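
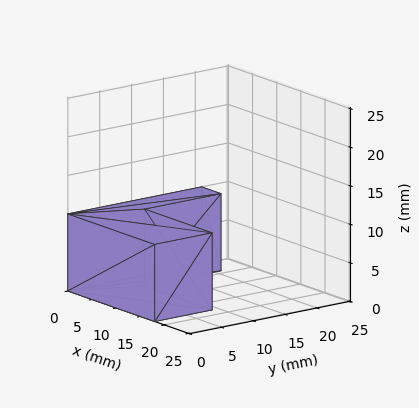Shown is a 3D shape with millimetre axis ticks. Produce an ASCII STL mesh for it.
Reading the render: the shape is an L-shaped prism: outer 18 × 21 mm, arm thicknesses ≈ 9 mm (horizontal) and 4 mm (vertical), extruded 10 mm in z (dimensions read to the nearest mm from the axis ticks). For the STL, each face is triangulated and given an outward normal.

solid part
  facet normal 0.0000 0.0000 -1.0000
    outer loop
      vertex 18.000 9.000 0.000
      vertex 18.000 0.000 0.000
      vertex 0.000 0.000 0.000
    endloop
  endfacet
  facet normal 0.0000 0.0000 -1.0000
    outer loop
      vertex 4.000 9.000 0.000
      vertex 18.000 9.000 0.000
      vertex 0.000 0.000 0.000
    endloop
  endfacet
  facet normal 0.0000 0.0000 -1.0000
    outer loop
      vertex 4.000 21.000 0.000
      vertex 4.000 9.000 0.000
      vertex 0.000 0.000 0.000
    endloop
  endfacet
  facet normal 0.0000 0.0000 -1.0000
    outer loop
      vertex 0.000 21.000 0.000
      vertex 4.000 21.000 0.000
      vertex 0.000 0.000 0.000
    endloop
  endfacet
  facet normal 0.0000 0.0000 1.0000
    outer loop
      vertex 0.000 0.000 10.000
      vertex 18.000 0.000 10.000
      vertex 18.000 9.000 10.000
    endloop
  endfacet
  facet normal 0.0000 0.0000 1.0000
    outer loop
      vertex 0.000 0.000 10.000
      vertex 18.000 9.000 10.000
      vertex 4.000 9.000 10.000
    endloop
  endfacet
  facet normal 0.0000 0.0000 1.0000
    outer loop
      vertex 0.000 0.000 10.000
      vertex 4.000 9.000 10.000
      vertex 4.000 21.000 10.000
    endloop
  endfacet
  facet normal 0.0000 0.0000 1.0000
    outer loop
      vertex 0.000 0.000 10.000
      vertex 4.000 21.000 10.000
      vertex 0.000 21.000 10.000
    endloop
  endfacet
  facet normal 0.0000 -1.0000 0.0000
    outer loop
      vertex 0.000 0.000 0.000
      vertex 18.000 0.000 0.000
      vertex 18.000 0.000 10.000
    endloop
  endfacet
  facet normal 0.0000 -1.0000 0.0000
    outer loop
      vertex 0.000 0.000 0.000
      vertex 18.000 0.000 10.000
      vertex 0.000 0.000 10.000
    endloop
  endfacet
  facet normal 1.0000 0.0000 0.0000
    outer loop
      vertex 18.000 0.000 0.000
      vertex 18.000 9.000 0.000
      vertex 18.000 9.000 10.000
    endloop
  endfacet
  facet normal 1.0000 0.0000 0.0000
    outer loop
      vertex 18.000 0.000 0.000
      vertex 18.000 9.000 10.000
      vertex 18.000 0.000 10.000
    endloop
  endfacet
  facet normal 0.0000 1.0000 0.0000
    outer loop
      vertex 18.000 9.000 0.000
      vertex 4.000 9.000 0.000
      vertex 4.000 9.000 10.000
    endloop
  endfacet
  facet normal 0.0000 1.0000 0.0000
    outer loop
      vertex 18.000 9.000 0.000
      vertex 4.000 9.000 10.000
      vertex 18.000 9.000 10.000
    endloop
  endfacet
  facet normal 1.0000 0.0000 0.0000
    outer loop
      vertex 4.000 9.000 0.000
      vertex 4.000 21.000 0.000
      vertex 4.000 21.000 10.000
    endloop
  endfacet
  facet normal 1.0000 0.0000 0.0000
    outer loop
      vertex 4.000 9.000 0.000
      vertex 4.000 21.000 10.000
      vertex 4.000 9.000 10.000
    endloop
  endfacet
  facet normal 0.0000 1.0000 0.0000
    outer loop
      vertex 4.000 21.000 0.000
      vertex 0.000 21.000 0.000
      vertex 0.000 21.000 10.000
    endloop
  endfacet
  facet normal 0.0000 1.0000 0.0000
    outer loop
      vertex 4.000 21.000 0.000
      vertex 0.000 21.000 10.000
      vertex 4.000 21.000 10.000
    endloop
  endfacet
  facet normal -1.0000 0.0000 0.0000
    outer loop
      vertex 0.000 21.000 0.000
      vertex 0.000 0.000 0.000
      vertex 0.000 0.000 10.000
    endloop
  endfacet
  facet normal -1.0000 0.0000 0.0000
    outer loop
      vertex 0.000 21.000 0.000
      vertex 0.000 0.000 10.000
      vertex 0.000 21.000 10.000
    endloop
  endfacet
endsolid part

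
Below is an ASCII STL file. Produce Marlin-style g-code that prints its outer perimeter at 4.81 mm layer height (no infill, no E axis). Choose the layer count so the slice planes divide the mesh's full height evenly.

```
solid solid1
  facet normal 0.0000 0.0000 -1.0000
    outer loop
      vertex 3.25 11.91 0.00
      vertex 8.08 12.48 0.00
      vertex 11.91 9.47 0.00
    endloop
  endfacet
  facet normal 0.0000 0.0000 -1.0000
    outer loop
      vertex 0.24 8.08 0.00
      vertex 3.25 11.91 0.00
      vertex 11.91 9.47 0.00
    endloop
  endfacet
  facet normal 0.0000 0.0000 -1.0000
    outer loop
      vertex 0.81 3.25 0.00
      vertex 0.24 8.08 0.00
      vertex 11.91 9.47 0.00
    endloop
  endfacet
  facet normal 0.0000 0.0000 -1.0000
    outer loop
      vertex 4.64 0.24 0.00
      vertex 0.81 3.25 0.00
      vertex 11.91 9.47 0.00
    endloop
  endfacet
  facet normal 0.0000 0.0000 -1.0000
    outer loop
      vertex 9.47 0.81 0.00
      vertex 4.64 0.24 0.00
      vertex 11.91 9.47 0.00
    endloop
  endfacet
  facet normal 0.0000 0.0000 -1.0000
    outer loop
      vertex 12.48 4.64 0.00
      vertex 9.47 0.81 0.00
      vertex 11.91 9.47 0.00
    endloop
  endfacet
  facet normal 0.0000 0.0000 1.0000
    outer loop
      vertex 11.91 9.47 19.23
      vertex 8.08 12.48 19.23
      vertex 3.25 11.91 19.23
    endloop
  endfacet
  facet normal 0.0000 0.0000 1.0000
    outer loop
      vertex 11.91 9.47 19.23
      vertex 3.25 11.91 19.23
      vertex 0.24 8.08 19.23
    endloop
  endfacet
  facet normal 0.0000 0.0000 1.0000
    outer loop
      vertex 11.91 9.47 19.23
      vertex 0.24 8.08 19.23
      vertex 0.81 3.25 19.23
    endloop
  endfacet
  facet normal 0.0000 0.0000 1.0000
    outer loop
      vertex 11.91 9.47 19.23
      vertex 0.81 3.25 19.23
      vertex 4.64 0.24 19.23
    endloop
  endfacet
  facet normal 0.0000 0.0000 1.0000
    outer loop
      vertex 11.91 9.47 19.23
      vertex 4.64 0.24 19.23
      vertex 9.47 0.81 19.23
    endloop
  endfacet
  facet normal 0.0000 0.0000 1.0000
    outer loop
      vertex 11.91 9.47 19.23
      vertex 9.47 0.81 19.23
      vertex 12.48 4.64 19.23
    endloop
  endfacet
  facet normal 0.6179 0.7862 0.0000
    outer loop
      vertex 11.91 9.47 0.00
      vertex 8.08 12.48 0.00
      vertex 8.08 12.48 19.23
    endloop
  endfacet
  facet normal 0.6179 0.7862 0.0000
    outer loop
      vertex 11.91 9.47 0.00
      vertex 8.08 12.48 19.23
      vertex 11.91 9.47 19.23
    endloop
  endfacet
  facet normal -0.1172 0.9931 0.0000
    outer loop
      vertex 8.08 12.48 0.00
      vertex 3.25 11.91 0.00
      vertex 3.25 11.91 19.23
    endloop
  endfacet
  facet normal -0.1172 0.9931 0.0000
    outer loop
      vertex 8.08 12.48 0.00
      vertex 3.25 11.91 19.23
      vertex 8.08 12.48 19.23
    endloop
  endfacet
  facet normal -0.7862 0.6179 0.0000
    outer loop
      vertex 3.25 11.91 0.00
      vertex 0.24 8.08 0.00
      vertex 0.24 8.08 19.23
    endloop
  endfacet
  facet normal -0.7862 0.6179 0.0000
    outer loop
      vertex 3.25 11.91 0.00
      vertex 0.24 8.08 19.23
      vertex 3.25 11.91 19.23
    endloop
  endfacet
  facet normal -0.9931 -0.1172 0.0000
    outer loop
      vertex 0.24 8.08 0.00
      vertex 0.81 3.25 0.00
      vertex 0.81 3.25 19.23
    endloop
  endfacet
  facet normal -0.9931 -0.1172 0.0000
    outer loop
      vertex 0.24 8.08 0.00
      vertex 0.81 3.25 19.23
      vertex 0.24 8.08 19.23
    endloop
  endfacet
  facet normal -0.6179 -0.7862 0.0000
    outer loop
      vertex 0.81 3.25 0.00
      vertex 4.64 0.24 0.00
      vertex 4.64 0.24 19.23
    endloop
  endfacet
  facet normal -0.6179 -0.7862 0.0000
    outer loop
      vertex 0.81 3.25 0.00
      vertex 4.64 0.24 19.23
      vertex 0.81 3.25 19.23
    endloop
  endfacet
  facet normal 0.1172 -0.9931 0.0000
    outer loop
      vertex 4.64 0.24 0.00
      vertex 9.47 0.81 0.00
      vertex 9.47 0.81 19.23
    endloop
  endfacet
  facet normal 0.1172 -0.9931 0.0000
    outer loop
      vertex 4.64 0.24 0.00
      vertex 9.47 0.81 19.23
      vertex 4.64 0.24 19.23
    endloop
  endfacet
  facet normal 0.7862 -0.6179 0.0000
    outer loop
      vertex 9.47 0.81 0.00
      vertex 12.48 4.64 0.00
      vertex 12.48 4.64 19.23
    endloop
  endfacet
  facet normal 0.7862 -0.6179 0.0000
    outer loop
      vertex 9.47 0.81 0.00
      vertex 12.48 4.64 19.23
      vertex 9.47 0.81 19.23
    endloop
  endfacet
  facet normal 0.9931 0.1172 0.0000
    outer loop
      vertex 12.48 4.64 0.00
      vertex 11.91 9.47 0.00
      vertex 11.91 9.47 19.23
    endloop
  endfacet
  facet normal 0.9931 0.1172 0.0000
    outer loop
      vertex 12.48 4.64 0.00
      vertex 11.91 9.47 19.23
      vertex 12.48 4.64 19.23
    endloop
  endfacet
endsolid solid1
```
; perimeter-only toolpath
G21 ; units = mm
G90 ; absolute positioning
G28 ; home
; layer 1
G0 Z4.81
G0 X11.91 Y9.47
G1 X8.08 Y12.48
G1 X3.25 Y11.91
G1 X0.24 Y8.08
G1 X0.81 Y3.25
G1 X4.64 Y0.24
G1 X9.47 Y0.81
G1 X12.48 Y4.64
G1 X11.91 Y9.47
; layer 2
G0 Z9.62
G0 X11.91 Y9.47
G1 X8.08 Y12.48
G1 X3.25 Y11.91
G1 X0.24 Y8.08
G1 X0.81 Y3.25
G1 X4.64 Y0.24
G1 X9.47 Y0.81
G1 X12.48 Y4.64
G1 X11.91 Y9.47
; layer 3
G0 Z14.42
G0 X11.91 Y9.47
G1 X8.08 Y12.48
G1 X3.25 Y11.91
G1 X0.24 Y8.08
G1 X0.81 Y3.25
G1 X4.64 Y0.24
G1 X9.47 Y0.81
G1 X12.48 Y4.64
G1 X11.91 Y9.47
; layer 4
G0 Z19.23
G0 X11.91 Y9.47
G1 X8.08 Y12.48
G1 X3.25 Y11.91
G1 X0.24 Y8.08
G1 X0.81 Y3.25
G1 X4.64 Y0.24
G1 X9.47 Y0.81
G1 X12.48 Y4.64
G1 X11.91 Y9.47
M2 ; end

The solid is a regular 8-sided prism (a cylinder approximated with 8 flat sides), circumscribed radius ≈ 6.36 mm, height ≈ 19.2 mm. Slicing at Δz = 4.81 mm — 4 equal slices spanning the solid's height, so layer i sits at z = i·h/4 — gives 4 non-empty perimeters. Each is a 8-segment closed polygon; G0 lifts to the layer z and rapids to the start vertex, then G1 traces the edges.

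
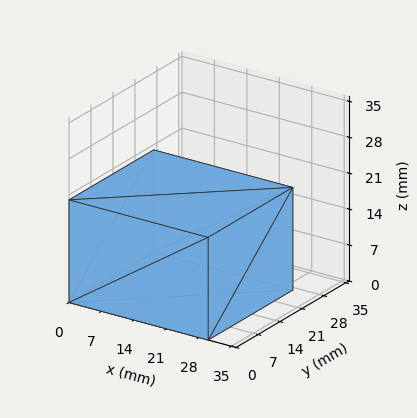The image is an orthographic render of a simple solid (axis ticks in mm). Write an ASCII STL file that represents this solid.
Reading the render: the shape is a rectangular box, roughly 30 × 27 mm footprint and 20 mm tall (dimensions read to the nearest mm from the axis ticks). For the STL, each face is triangulated and given an outward normal.

solid part
  facet normal 0.0000 0.0000 -1.0000
    outer loop
      vertex 30.000 27.000 0.000
      vertex 30.000 0.000 0.000
      vertex 0.000 0.000 0.000
    endloop
  endfacet
  facet normal 0.0000 0.0000 -1.0000
    outer loop
      vertex 0.000 27.000 0.000
      vertex 30.000 27.000 0.000
      vertex 0.000 0.000 0.000
    endloop
  endfacet
  facet normal 0.0000 0.0000 1.0000
    outer loop
      vertex 0.000 0.000 20.000
      vertex 30.000 0.000 20.000
      vertex 30.000 27.000 20.000
    endloop
  endfacet
  facet normal 0.0000 0.0000 1.0000
    outer loop
      vertex 0.000 0.000 20.000
      vertex 30.000 27.000 20.000
      vertex 0.000 27.000 20.000
    endloop
  endfacet
  facet normal 0.0000 -1.0000 0.0000
    outer loop
      vertex 0.000 0.000 0.000
      vertex 30.000 0.000 0.000
      vertex 30.000 0.000 20.000
    endloop
  endfacet
  facet normal 0.0000 -1.0000 0.0000
    outer loop
      vertex 0.000 0.000 0.000
      vertex 30.000 0.000 20.000
      vertex 0.000 0.000 20.000
    endloop
  endfacet
  facet normal 0.0000 1.0000 0.0000
    outer loop
      vertex 30.000 27.000 20.000
      vertex 30.000 27.000 0.000
      vertex 0.000 27.000 0.000
    endloop
  endfacet
  facet normal 0.0000 1.0000 0.0000
    outer loop
      vertex 0.000 27.000 20.000
      vertex 30.000 27.000 20.000
      vertex 0.000 27.000 0.000
    endloop
  endfacet
  facet normal -1.0000 0.0000 0.0000
    outer loop
      vertex 0.000 27.000 20.000
      vertex 0.000 27.000 0.000
      vertex 0.000 0.000 0.000
    endloop
  endfacet
  facet normal -1.0000 0.0000 0.0000
    outer loop
      vertex 0.000 0.000 20.000
      vertex 0.000 27.000 20.000
      vertex 0.000 0.000 0.000
    endloop
  endfacet
  facet normal 1.0000 0.0000 0.0000
    outer loop
      vertex 30.000 0.000 0.000
      vertex 30.000 27.000 0.000
      vertex 30.000 27.000 20.000
    endloop
  endfacet
  facet normal 1.0000 0.0000 0.0000
    outer loop
      vertex 30.000 0.000 0.000
      vertex 30.000 27.000 20.000
      vertex 30.000 0.000 20.000
    endloop
  endfacet
endsolid part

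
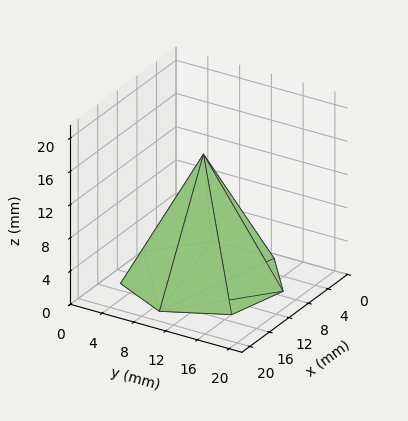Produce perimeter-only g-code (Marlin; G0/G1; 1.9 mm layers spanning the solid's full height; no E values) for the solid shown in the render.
Reading the render: the shape is a regular 7-sided pyramid, base circumscribed radius ≈ 9 mm, apex at z ≈ 15 mm (dimensions read to the nearest mm from the axis ticks). For the g-code, the solid's height is divided into equal slices at the stated Δz and each level perimeter traced with G1 moves after a G0 lift.

; perimeter-only toolpath
G21 ; units = mm
G90 ; absolute positioning
G28 ; home
; layer 1
G0 Z1.9
G0 X16.9 Y9.0
G1 X13.9 Y15.1
G1 X7.2 Y16.7
G1 X1.9 Y12.4
G1 X1.9 Y5.6
G1 X7.2 Y1.3
G1 X13.9 Y2.9
G1 X16.9 Y9.0
; layer 2
G0 Z3.8
G0 X15.8 Y9.0
G1 X13.2 Y14.2
G1 X7.5 Y15.6
G1 X2.9 Y11.9
G1 X2.9 Y6.1
G1 X7.5 Y2.4
G1 X13.2 Y3.8
G1 X15.8 Y9.0
; layer 3
G0 Z5.6
G0 X14.6 Y9.0
G1 X12.5 Y13.4
G1 X7.8 Y14.5
G1 X3.9 Y11.4
G1 X3.9 Y6.6
G1 X7.8 Y3.5
G1 X12.5 Y4.6
G1 X14.6 Y9.0
; layer 4
G0 Z7.5
G0 X13.5 Y9.0
G1 X11.8 Y12.5
G1 X8.0 Y13.4
G1 X5.0 Y10.9
G1 X5.0 Y7.0
G1 X8.0 Y4.6
G1 X11.8 Y5.5
G1 X13.5 Y9.0
; layer 5
G0 Z9.4
G0 X12.4 Y9.0
G1 X11.1 Y11.6
G1 X8.2 Y12.3
G1 X6.0 Y10.5
G1 X6.0 Y7.5
G1 X8.2 Y5.7
G1 X11.1 Y6.4
G1 X12.4 Y9.0
; layer 6
G0 Z11.2
G0 X11.2 Y9.0
G1 X10.4 Y10.8
G1 X8.5 Y11.2
G1 X7.0 Y10.0
G1 X7.0 Y8.0
G1 X8.5 Y6.8
G1 X10.4 Y7.2
G1 X11.2 Y9.0
; layer 7
G0 Z13.1
G0 X10.1 Y9.0
G1 X9.7 Y9.9
G1 X8.8 Y10.1
G1 X8.0 Y9.5
G1 X8.0 Y8.5
G1 X8.8 Y7.9
G1 X9.7 Y8.1
G1 X10.1 Y9.0
M2 ; end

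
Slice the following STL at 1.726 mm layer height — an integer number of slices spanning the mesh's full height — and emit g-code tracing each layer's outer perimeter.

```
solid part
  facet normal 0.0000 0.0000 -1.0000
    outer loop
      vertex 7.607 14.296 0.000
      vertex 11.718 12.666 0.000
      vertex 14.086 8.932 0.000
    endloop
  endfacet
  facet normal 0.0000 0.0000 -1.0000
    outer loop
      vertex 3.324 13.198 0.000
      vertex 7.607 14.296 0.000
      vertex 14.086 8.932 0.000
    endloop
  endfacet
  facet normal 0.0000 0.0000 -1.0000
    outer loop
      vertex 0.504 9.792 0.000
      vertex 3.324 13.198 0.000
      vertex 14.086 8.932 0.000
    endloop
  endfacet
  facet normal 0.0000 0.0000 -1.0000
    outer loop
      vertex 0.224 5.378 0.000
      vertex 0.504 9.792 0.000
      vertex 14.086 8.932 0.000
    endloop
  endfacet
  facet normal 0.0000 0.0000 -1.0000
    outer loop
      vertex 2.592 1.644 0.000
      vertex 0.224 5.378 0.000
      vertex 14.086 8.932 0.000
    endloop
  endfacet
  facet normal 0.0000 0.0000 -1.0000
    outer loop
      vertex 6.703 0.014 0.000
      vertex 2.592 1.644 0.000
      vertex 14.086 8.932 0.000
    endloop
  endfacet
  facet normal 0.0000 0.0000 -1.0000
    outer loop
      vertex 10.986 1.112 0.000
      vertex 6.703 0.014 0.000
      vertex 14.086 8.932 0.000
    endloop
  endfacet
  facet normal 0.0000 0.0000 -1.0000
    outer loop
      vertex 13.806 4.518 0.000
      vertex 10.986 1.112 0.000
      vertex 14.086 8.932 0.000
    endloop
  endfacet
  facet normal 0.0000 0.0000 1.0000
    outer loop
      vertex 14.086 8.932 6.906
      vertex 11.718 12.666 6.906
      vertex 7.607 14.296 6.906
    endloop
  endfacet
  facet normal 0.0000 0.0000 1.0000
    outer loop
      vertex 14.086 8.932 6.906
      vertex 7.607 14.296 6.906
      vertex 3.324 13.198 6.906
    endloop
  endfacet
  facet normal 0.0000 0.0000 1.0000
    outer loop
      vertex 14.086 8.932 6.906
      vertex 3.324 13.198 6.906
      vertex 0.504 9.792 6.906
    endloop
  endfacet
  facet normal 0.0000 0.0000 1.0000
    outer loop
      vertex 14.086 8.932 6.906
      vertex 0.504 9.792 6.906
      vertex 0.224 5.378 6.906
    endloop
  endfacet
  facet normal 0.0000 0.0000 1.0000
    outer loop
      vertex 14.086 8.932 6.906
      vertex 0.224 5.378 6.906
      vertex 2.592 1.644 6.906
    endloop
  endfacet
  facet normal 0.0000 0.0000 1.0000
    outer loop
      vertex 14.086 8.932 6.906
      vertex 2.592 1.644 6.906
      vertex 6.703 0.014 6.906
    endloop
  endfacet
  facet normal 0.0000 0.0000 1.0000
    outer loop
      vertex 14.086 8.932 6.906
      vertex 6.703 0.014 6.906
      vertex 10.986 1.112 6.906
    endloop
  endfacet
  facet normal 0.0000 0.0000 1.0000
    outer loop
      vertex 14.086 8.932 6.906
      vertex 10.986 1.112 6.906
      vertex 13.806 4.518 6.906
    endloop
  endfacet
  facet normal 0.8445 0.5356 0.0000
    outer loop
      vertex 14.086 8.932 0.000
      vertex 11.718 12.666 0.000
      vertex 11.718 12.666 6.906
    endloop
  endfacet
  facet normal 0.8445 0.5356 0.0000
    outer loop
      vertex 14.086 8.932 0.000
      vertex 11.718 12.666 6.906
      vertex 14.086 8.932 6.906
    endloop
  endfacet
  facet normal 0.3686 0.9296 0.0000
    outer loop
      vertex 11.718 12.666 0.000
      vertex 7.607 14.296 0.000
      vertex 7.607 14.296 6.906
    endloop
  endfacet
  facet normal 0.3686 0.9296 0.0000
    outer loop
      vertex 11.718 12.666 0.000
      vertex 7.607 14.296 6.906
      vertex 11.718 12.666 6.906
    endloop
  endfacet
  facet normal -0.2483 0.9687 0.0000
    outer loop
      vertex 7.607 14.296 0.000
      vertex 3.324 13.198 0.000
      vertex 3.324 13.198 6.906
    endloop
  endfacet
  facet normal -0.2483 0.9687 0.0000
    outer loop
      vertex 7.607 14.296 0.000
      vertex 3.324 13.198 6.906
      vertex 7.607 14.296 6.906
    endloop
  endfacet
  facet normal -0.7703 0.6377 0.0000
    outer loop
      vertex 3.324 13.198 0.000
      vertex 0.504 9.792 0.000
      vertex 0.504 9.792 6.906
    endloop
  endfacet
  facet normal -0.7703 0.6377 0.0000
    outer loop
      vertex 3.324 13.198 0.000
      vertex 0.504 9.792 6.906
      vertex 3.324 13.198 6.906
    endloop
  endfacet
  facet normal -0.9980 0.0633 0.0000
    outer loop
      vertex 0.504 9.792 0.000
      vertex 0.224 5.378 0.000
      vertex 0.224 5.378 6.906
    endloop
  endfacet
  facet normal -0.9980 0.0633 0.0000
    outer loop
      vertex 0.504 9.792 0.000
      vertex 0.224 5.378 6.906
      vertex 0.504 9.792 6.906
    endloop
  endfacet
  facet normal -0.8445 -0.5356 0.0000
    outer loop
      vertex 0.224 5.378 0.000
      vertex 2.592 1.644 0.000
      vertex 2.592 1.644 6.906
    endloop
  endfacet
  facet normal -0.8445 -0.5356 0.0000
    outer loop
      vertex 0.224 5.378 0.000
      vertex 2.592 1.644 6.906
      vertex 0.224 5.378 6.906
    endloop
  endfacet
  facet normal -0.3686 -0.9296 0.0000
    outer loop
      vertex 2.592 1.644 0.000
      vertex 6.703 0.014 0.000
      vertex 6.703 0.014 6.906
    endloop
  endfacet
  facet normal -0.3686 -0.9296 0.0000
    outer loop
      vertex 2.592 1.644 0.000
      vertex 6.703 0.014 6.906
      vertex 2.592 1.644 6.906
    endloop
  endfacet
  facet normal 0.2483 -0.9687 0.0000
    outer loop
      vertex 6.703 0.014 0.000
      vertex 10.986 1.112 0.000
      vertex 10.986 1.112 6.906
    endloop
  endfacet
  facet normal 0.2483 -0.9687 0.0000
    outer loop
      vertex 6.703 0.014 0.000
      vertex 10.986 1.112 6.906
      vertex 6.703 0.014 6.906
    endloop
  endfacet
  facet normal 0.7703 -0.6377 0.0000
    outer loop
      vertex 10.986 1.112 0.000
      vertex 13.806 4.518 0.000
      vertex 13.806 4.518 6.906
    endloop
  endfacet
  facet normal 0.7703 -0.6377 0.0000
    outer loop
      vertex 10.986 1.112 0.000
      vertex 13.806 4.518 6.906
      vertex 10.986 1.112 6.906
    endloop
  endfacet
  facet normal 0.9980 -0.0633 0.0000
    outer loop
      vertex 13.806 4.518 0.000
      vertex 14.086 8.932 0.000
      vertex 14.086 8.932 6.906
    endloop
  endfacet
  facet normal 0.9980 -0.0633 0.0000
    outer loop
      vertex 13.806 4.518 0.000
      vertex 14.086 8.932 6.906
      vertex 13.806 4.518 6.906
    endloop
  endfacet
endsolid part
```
; perimeter-only toolpath
G21 ; units = mm
G90 ; absolute positioning
G28 ; home
; layer 1
G0 Z1.726
G0 X14.086 Y8.932
G1 X11.718 Y12.666
G1 X7.607 Y14.296
G1 X3.324 Y13.198
G1 X0.504 Y9.792
G1 X0.224 Y5.378
G1 X2.592 Y1.644
G1 X6.703 Y0.014
G1 X10.986 Y1.112
G1 X13.806 Y4.518
G1 X14.086 Y8.932
; layer 2
G0 Z3.453
G0 X14.086 Y8.932
G1 X11.718 Y12.666
G1 X7.607 Y14.296
G1 X3.324 Y13.198
G1 X0.504 Y9.792
G1 X0.224 Y5.378
G1 X2.592 Y1.644
G1 X6.703 Y0.014
G1 X10.986 Y1.112
G1 X13.806 Y4.518
G1 X14.086 Y8.932
; layer 3
G0 Z5.179
G0 X14.086 Y8.932
G1 X11.718 Y12.666
G1 X7.607 Y14.296
G1 X3.324 Y13.198
G1 X0.504 Y9.792
G1 X0.224 Y5.378
G1 X2.592 Y1.644
G1 X6.703 Y0.014
G1 X10.986 Y1.112
G1 X13.806 Y4.518
G1 X14.086 Y8.932
; layer 4
G0 Z6.906
G0 X14.086 Y8.932
G1 X11.718 Y12.666
G1 X7.607 Y14.296
G1 X3.324 Y13.198
G1 X0.504 Y9.792
G1 X0.224 Y5.378
G1 X2.592 Y1.644
G1 X6.703 Y0.014
G1 X10.986 Y1.112
G1 X13.806 Y4.518
G1 X14.086 Y8.932
M2 ; end

The solid is a regular 10-sided prism (a cylinder approximated with 10 flat sides), circumscribed radius ≈ 7.16 mm, height ≈ 6.91 mm. Slicing at Δz = 1.726 mm — 4 equal slices spanning the solid's height, so layer i sits at z = i·h/4 — gives 4 non-empty perimeters. Each is a 10-segment closed polygon; G0 lifts to the layer z and rapids to the start vertex, then G1 traces the edges.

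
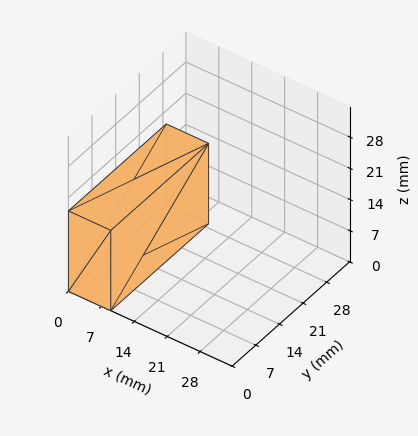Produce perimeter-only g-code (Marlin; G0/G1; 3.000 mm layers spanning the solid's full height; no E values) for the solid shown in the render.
Reading the render: the shape is a rectangular box, roughly 9 × 29 mm footprint and 18 mm tall (dimensions read to the nearest mm from the axis ticks). For the g-code, the solid's height is divided into equal slices at the stated Δz and each level perimeter traced with G1 moves after a G0 lift.

; perimeter-only toolpath
G21 ; units = mm
G90 ; absolute positioning
G28 ; home
; layer 1
G0 Z3.000
G0 X0.000 Y0.000
G1 X9.000 Y0.000
G1 X9.000 Y29.000
G1 X0.000 Y29.000
G1 X0.000 Y0.000
; layer 2
G0 Z6.000
G0 X0.000 Y0.000
G1 X9.000 Y0.000
G1 X9.000 Y29.000
G1 X0.000 Y29.000
G1 X0.000 Y0.000
; layer 3
G0 Z9.000
G0 X0.000 Y0.000
G1 X9.000 Y0.000
G1 X9.000 Y29.000
G1 X0.000 Y29.000
G1 X0.000 Y0.000
; layer 4
G0 Z12.000
G0 X0.000 Y0.000
G1 X9.000 Y0.000
G1 X9.000 Y29.000
G1 X0.000 Y29.000
G1 X0.000 Y0.000
; layer 5
G0 Z15.000
G0 X0.000 Y0.000
G1 X9.000 Y0.000
G1 X9.000 Y29.000
G1 X0.000 Y29.000
G1 X0.000 Y0.000
; layer 6
G0 Z18.000
G0 X0.000 Y0.000
G1 X9.000 Y0.000
G1 X9.000 Y29.000
G1 X0.000 Y29.000
G1 X0.000 Y0.000
M2 ; end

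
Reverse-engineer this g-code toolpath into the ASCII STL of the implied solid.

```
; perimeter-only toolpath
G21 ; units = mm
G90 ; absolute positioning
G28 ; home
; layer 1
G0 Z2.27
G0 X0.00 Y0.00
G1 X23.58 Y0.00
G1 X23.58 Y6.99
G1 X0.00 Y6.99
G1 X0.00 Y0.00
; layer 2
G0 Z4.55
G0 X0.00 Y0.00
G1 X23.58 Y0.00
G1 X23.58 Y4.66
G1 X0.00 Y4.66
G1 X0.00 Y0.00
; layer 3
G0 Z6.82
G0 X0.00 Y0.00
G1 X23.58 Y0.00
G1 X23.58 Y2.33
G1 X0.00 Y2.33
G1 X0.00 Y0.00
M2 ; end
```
solid part
  facet normal 0.0000 0.0000 -1.0000
    outer loop
      vertex 23.58 9.32 0.00
      vertex 23.58 0.00 0.00
      vertex 0.00 0.00 0.00
    endloop
  endfacet
  facet normal 0.0000 0.0000 -1.0000
    outer loop
      vertex 0.00 9.32 0.00
      vertex 23.58 9.32 0.00
      vertex 0.00 0.00 0.00
    endloop
  endfacet
  facet normal 0.0000 -1.0000 0.0000
    outer loop
      vertex 0.00 0.00 0.00
      vertex 23.58 0.00 0.00
      vertex 23.58 0.00 9.10
    endloop
  endfacet
  facet normal 0.0000 -1.0000 0.0000
    outer loop
      vertex 0.00 0.00 0.00
      vertex 23.58 0.00 9.10
      vertex 0.00 0.00 9.10
    endloop
  endfacet
  facet normal 0.0000 0.6986 0.7155
    outer loop
      vertex 0.00 0.00 9.10
      vertex 23.58 0.00 9.10
      vertex 23.58 9.32 0.00
    endloop
  endfacet
  facet normal 0.0000 0.6986 0.7155
    outer loop
      vertex 0.00 0.00 9.10
      vertex 23.58 9.32 0.00
      vertex 0.00 9.32 0.00
    endloop
  endfacet
  facet normal -1.0000 0.0000 0.0000
    outer loop
      vertex 0.00 0.00 9.10
      vertex 0.00 9.32 0.00
      vertex 0.00 0.00 0.00
    endloop
  endfacet
  facet normal 1.0000 0.0000 0.0000
    outer loop
      vertex 23.58 0.00 0.00
      vertex 23.58 9.32 0.00
      vertex 23.58 0.00 9.10
    endloop
  endfacet
endsolid part

The G0 Z moves step by Δz≈2.27 mm. The G1 loops shrink linearly with z, so the solid tapers from its base footprint up to z≈9.1. Closing with a flat bottom cap and the tapered top and triangulating gives 8 facets — a wedge (ramp): 23.6 × 9.32 mm base, rising to 9.1 mm along the y=0 edge and sloping linearly to z=0 at y=9.32.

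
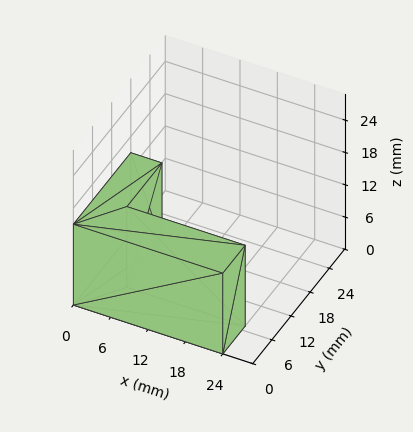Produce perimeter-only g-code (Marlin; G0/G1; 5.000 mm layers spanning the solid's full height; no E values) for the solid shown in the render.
Reading the render: the shape is an L-shaped prism: outer 24 × 18 mm, arm thicknesses ≈ 7 mm (horizontal) and 5 mm (vertical), extruded 15 mm in z (dimensions read to the nearest mm from the axis ticks). For the g-code, the solid's height is divided into equal slices at the stated Δz and each level perimeter traced with G1 moves after a G0 lift.

; perimeter-only toolpath
G21 ; units = mm
G90 ; absolute positioning
G28 ; home
; layer 1
G0 Z5.000
G0 X0.000 Y0.000
G1 X24.000 Y0.000
G1 X24.000 Y7.000
G1 X5.000 Y7.000
G1 X5.000 Y18.000
G1 X0.000 Y18.000
G1 X0.000 Y0.000
; layer 2
G0 Z10.000
G0 X0.000 Y0.000
G1 X24.000 Y0.000
G1 X24.000 Y7.000
G1 X5.000 Y7.000
G1 X5.000 Y18.000
G1 X0.000 Y18.000
G1 X0.000 Y0.000
; layer 3
G0 Z15.000
G0 X0.000 Y0.000
G1 X24.000 Y0.000
G1 X24.000 Y7.000
G1 X5.000 Y7.000
G1 X5.000 Y18.000
G1 X0.000 Y18.000
G1 X0.000 Y0.000
M2 ; end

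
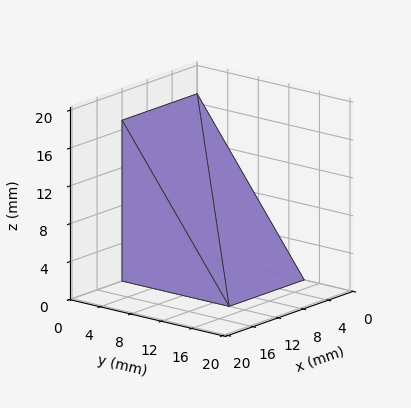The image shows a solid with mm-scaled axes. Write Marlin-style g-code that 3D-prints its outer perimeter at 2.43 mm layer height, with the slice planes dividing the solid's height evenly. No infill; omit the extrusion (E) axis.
Reading the render: the shape is a wedge (ramp): 12 × 14 mm base, rising to 17 mm along the y=0 edge and sloping linearly to z=0 at y=14 (dimensions read to the nearest mm from the axis ticks). For the g-code, the solid's height is divided into equal slices at the stated Δz and each level perimeter traced with G1 moves after a G0 lift.

; perimeter-only toolpath
G21 ; units = mm
G90 ; absolute positioning
G28 ; home
; layer 1
G0 Z2.43
G0 X0.00 Y0.00
G1 X12.00 Y0.00
G1 X12.00 Y12.00
G1 X0.00 Y12.00
G1 X0.00 Y0.00
; layer 2
G0 Z4.86
G0 X0.00 Y0.00
G1 X12.00 Y0.00
G1 X12.00 Y10.00
G1 X0.00 Y10.00
G1 X0.00 Y0.00
; layer 3
G0 Z7.29
G0 X0.00 Y0.00
G1 X12.00 Y0.00
G1 X12.00 Y8.00
G1 X0.00 Y8.00
G1 X0.00 Y0.00
; layer 4
G0 Z9.71
G0 X0.00 Y0.00
G1 X12.00 Y0.00
G1 X12.00 Y6.00
G1 X0.00 Y6.00
G1 X0.00 Y0.00
; layer 5
G0 Z12.14
G0 X0.00 Y0.00
G1 X12.00 Y0.00
G1 X12.00 Y4.00
G1 X0.00 Y4.00
G1 X0.00 Y0.00
; layer 6
G0 Z14.57
G0 X0.00 Y0.00
G1 X12.00 Y0.00
G1 X12.00 Y2.00
G1 X0.00 Y2.00
G1 X0.00 Y0.00
M2 ; end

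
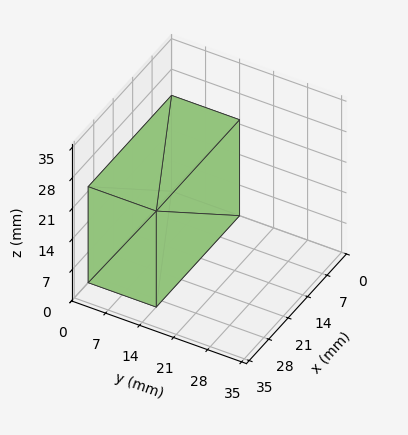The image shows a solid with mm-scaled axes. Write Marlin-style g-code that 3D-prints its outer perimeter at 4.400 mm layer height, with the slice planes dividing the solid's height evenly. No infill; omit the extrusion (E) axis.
Reading the render: the shape is a rectangular box, roughly 30 × 14 mm footprint and 22 mm tall (dimensions read to the nearest mm from the axis ticks). For the g-code, the solid's height is divided into equal slices at the stated Δz and each level perimeter traced with G1 moves after a G0 lift.

; perimeter-only toolpath
G21 ; units = mm
G90 ; absolute positioning
G28 ; home
; layer 1
G0 Z4.400
G0 X0.000 Y0.000
G1 X30.000 Y0.000
G1 X30.000 Y14.000
G1 X0.000 Y14.000
G1 X0.000 Y0.000
; layer 2
G0 Z8.800
G0 X0.000 Y0.000
G1 X30.000 Y0.000
G1 X30.000 Y14.000
G1 X0.000 Y14.000
G1 X0.000 Y0.000
; layer 3
G0 Z13.200
G0 X0.000 Y0.000
G1 X30.000 Y0.000
G1 X30.000 Y14.000
G1 X0.000 Y14.000
G1 X0.000 Y0.000
; layer 4
G0 Z17.600
G0 X0.000 Y0.000
G1 X30.000 Y0.000
G1 X30.000 Y14.000
G1 X0.000 Y14.000
G1 X0.000 Y0.000
; layer 5
G0 Z22.000
G0 X0.000 Y0.000
G1 X30.000 Y0.000
G1 X30.000 Y14.000
G1 X0.000 Y14.000
G1 X0.000 Y0.000
M2 ; end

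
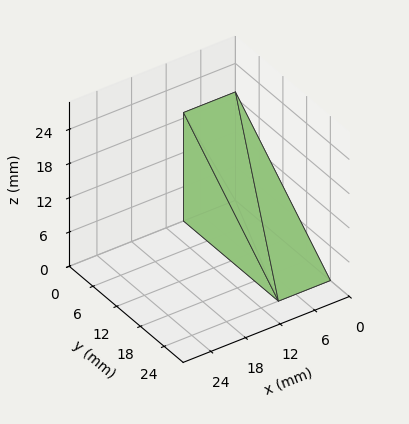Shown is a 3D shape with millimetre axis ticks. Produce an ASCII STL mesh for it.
Reading the render: the shape is a wedge (ramp): 9 × 24 mm base, rising to 19 mm along the y=0 edge and sloping linearly to z=0 at y=24 (dimensions read to the nearest mm from the axis ticks). For the STL, each face is triangulated and given an outward normal.

solid part
  facet normal 0.0000 0.0000 -1.0000
    outer loop
      vertex 9.000 24.000 0.000
      vertex 9.000 0.000 0.000
      vertex 0.000 0.000 0.000
    endloop
  endfacet
  facet normal 0.0000 0.0000 -1.0000
    outer loop
      vertex 0.000 24.000 0.000
      vertex 9.000 24.000 0.000
      vertex 0.000 0.000 0.000
    endloop
  endfacet
  facet normal 0.0000 -1.0000 0.0000
    outer loop
      vertex 0.000 0.000 0.000
      vertex 9.000 0.000 0.000
      vertex 9.000 0.000 19.000
    endloop
  endfacet
  facet normal 0.0000 -1.0000 0.0000
    outer loop
      vertex 0.000 0.000 0.000
      vertex 9.000 0.000 19.000
      vertex 0.000 0.000 19.000
    endloop
  endfacet
  facet normal 0.0000 0.6207 0.7840
    outer loop
      vertex 0.000 0.000 19.000
      vertex 9.000 0.000 19.000
      vertex 9.000 24.000 0.000
    endloop
  endfacet
  facet normal 0.0000 0.6207 0.7840
    outer loop
      vertex 0.000 0.000 19.000
      vertex 9.000 24.000 0.000
      vertex 0.000 24.000 0.000
    endloop
  endfacet
  facet normal -1.0000 0.0000 0.0000
    outer loop
      vertex 0.000 0.000 19.000
      vertex 0.000 24.000 0.000
      vertex 0.000 0.000 0.000
    endloop
  endfacet
  facet normal 1.0000 0.0000 0.0000
    outer loop
      vertex 9.000 0.000 0.000
      vertex 9.000 24.000 0.000
      vertex 9.000 0.000 19.000
    endloop
  endfacet
endsolid part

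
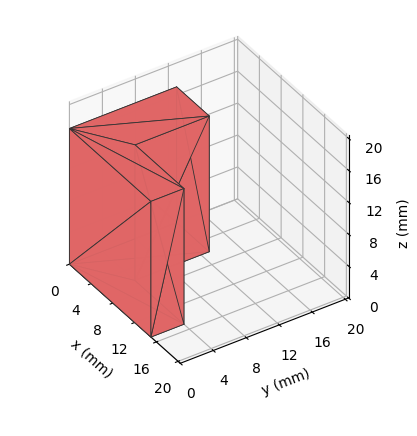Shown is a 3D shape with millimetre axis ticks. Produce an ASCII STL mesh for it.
Reading the render: the shape is an L-shaped prism: outer 15 × 13 mm, arm thicknesses ≈ 4 mm (horizontal) and 6 mm (vertical), extruded 17 mm in z (dimensions read to the nearest mm from the axis ticks). For the STL, each face is triangulated and given an outward normal.

solid part
  facet normal 0.0000 0.0000 -1.0000
    outer loop
      vertex 15.0 4.0 0.0
      vertex 15.0 0.0 0.0
      vertex 0.0 0.0 0.0
    endloop
  endfacet
  facet normal 0.0000 0.0000 -1.0000
    outer loop
      vertex 6.0 4.0 0.0
      vertex 15.0 4.0 0.0
      vertex 0.0 0.0 0.0
    endloop
  endfacet
  facet normal 0.0000 0.0000 -1.0000
    outer loop
      vertex 6.0 13.0 0.0
      vertex 6.0 4.0 0.0
      vertex 0.0 0.0 0.0
    endloop
  endfacet
  facet normal 0.0000 0.0000 -1.0000
    outer loop
      vertex 0.0 13.0 0.0
      vertex 6.0 13.0 0.0
      vertex 0.0 0.0 0.0
    endloop
  endfacet
  facet normal 0.0000 0.0000 1.0000
    outer loop
      vertex 0.0 0.0 17.0
      vertex 15.0 0.0 17.0
      vertex 15.0 4.0 17.0
    endloop
  endfacet
  facet normal 0.0000 0.0000 1.0000
    outer loop
      vertex 0.0 0.0 17.0
      vertex 15.0 4.0 17.0
      vertex 6.0 4.0 17.0
    endloop
  endfacet
  facet normal 0.0000 0.0000 1.0000
    outer loop
      vertex 0.0 0.0 17.0
      vertex 6.0 4.0 17.0
      vertex 6.0 13.0 17.0
    endloop
  endfacet
  facet normal 0.0000 0.0000 1.0000
    outer loop
      vertex 0.0 0.0 17.0
      vertex 6.0 13.0 17.0
      vertex 0.0 13.0 17.0
    endloop
  endfacet
  facet normal 0.0000 -1.0000 0.0000
    outer loop
      vertex 0.0 0.0 0.0
      vertex 15.0 0.0 0.0
      vertex 15.0 0.0 17.0
    endloop
  endfacet
  facet normal 0.0000 -1.0000 0.0000
    outer loop
      vertex 0.0 0.0 0.0
      vertex 15.0 0.0 17.0
      vertex 0.0 0.0 17.0
    endloop
  endfacet
  facet normal 1.0000 0.0000 0.0000
    outer loop
      vertex 15.0 0.0 0.0
      vertex 15.0 4.0 0.0
      vertex 15.0 4.0 17.0
    endloop
  endfacet
  facet normal 1.0000 0.0000 0.0000
    outer loop
      vertex 15.0 0.0 0.0
      vertex 15.0 4.0 17.0
      vertex 15.0 0.0 17.0
    endloop
  endfacet
  facet normal 0.0000 1.0000 0.0000
    outer loop
      vertex 15.0 4.0 0.0
      vertex 6.0 4.0 0.0
      vertex 6.0 4.0 17.0
    endloop
  endfacet
  facet normal 0.0000 1.0000 0.0000
    outer loop
      vertex 15.0 4.0 0.0
      vertex 6.0 4.0 17.0
      vertex 15.0 4.0 17.0
    endloop
  endfacet
  facet normal 1.0000 0.0000 0.0000
    outer loop
      vertex 6.0 4.0 0.0
      vertex 6.0 13.0 0.0
      vertex 6.0 13.0 17.0
    endloop
  endfacet
  facet normal 1.0000 0.0000 0.0000
    outer loop
      vertex 6.0 4.0 0.0
      vertex 6.0 13.0 17.0
      vertex 6.0 4.0 17.0
    endloop
  endfacet
  facet normal 0.0000 1.0000 0.0000
    outer loop
      vertex 6.0 13.0 0.0
      vertex 0.0 13.0 0.0
      vertex 0.0 13.0 17.0
    endloop
  endfacet
  facet normal 0.0000 1.0000 0.0000
    outer loop
      vertex 6.0 13.0 0.0
      vertex 0.0 13.0 17.0
      vertex 6.0 13.0 17.0
    endloop
  endfacet
  facet normal -1.0000 0.0000 0.0000
    outer loop
      vertex 0.0 13.0 0.0
      vertex 0.0 0.0 0.0
      vertex 0.0 0.0 17.0
    endloop
  endfacet
  facet normal -1.0000 0.0000 0.0000
    outer loop
      vertex 0.0 13.0 0.0
      vertex 0.0 0.0 17.0
      vertex 0.0 13.0 17.0
    endloop
  endfacet
endsolid part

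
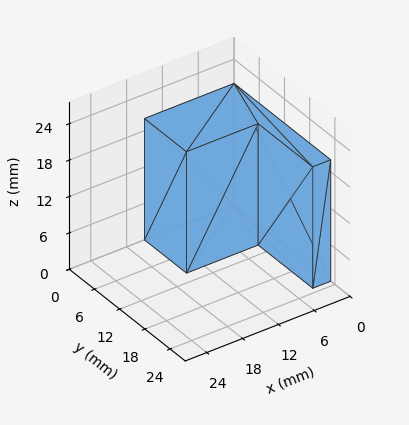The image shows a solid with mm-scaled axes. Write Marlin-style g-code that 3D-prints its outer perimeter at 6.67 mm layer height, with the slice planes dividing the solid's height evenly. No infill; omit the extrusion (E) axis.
Reading the render: the shape is an L-shaped prism: outer 15 × 23 mm, arm thicknesses ≈ 10 mm (horizontal) and 3 mm (vertical), extruded 20 mm in z (dimensions read to the nearest mm from the axis ticks). For the g-code, the solid's height is divided into equal slices at the stated Δz and each level perimeter traced with G1 moves after a G0 lift.

; perimeter-only toolpath
G21 ; units = mm
G90 ; absolute positioning
G28 ; home
; layer 1
G0 Z6.67
G0 X0.00 Y0.00
G1 X15.00 Y0.00
G1 X15.00 Y10.00
G1 X3.00 Y10.00
G1 X3.00 Y23.00
G1 X0.00 Y23.00
G1 X0.00 Y0.00
; layer 2
G0 Z13.33
G0 X0.00 Y0.00
G1 X15.00 Y0.00
G1 X15.00 Y10.00
G1 X3.00 Y10.00
G1 X3.00 Y23.00
G1 X0.00 Y23.00
G1 X0.00 Y0.00
; layer 3
G0 Z20.00
G0 X0.00 Y0.00
G1 X15.00 Y0.00
G1 X15.00 Y10.00
G1 X3.00 Y10.00
G1 X3.00 Y23.00
G1 X0.00 Y23.00
G1 X0.00 Y0.00
M2 ; end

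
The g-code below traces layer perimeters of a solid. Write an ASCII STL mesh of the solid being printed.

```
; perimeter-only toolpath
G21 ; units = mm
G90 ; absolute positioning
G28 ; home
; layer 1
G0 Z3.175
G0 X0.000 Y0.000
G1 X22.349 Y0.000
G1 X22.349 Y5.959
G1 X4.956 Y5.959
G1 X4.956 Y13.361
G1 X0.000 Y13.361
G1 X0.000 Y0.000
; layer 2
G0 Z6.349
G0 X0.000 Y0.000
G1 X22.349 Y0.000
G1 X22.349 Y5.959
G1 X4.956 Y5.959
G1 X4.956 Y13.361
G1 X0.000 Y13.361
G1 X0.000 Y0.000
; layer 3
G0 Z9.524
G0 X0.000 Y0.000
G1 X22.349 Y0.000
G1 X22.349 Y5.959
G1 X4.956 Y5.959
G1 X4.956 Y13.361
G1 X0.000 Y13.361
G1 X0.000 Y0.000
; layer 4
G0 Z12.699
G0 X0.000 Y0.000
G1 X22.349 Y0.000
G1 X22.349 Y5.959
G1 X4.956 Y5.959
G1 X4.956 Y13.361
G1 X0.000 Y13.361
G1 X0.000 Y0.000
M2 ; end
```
solid part
  facet normal 0.0000 0.0000 -1.0000
    outer loop
      vertex 22.349 5.959 0.000
      vertex 22.349 0.000 0.000
      vertex 0.000 0.000 0.000
    endloop
  endfacet
  facet normal 0.0000 0.0000 -1.0000
    outer loop
      vertex 4.956 5.959 0.000
      vertex 22.349 5.959 0.000
      vertex 0.000 0.000 0.000
    endloop
  endfacet
  facet normal 0.0000 0.0000 -1.0000
    outer loop
      vertex 4.956 13.361 0.000
      vertex 4.956 5.959 0.000
      vertex 0.000 0.000 0.000
    endloop
  endfacet
  facet normal 0.0000 0.0000 -1.0000
    outer loop
      vertex 0.000 13.361 0.000
      vertex 4.956 13.361 0.000
      vertex 0.000 0.000 0.000
    endloop
  endfacet
  facet normal 0.0000 0.0000 1.0000
    outer loop
      vertex 0.000 0.000 12.699
      vertex 22.349 0.000 12.699
      vertex 22.349 5.959 12.699
    endloop
  endfacet
  facet normal 0.0000 0.0000 1.0000
    outer loop
      vertex 0.000 0.000 12.699
      vertex 22.349 5.959 12.699
      vertex 4.956 5.959 12.699
    endloop
  endfacet
  facet normal 0.0000 0.0000 1.0000
    outer loop
      vertex 0.000 0.000 12.699
      vertex 4.956 5.959 12.699
      vertex 4.956 13.361 12.699
    endloop
  endfacet
  facet normal 0.0000 0.0000 1.0000
    outer loop
      vertex 0.000 0.000 12.699
      vertex 4.956 13.361 12.699
      vertex 0.000 13.361 12.699
    endloop
  endfacet
  facet normal 0.0000 -1.0000 0.0000
    outer loop
      vertex 0.000 0.000 0.000
      vertex 22.349 0.000 0.000
      vertex 22.349 0.000 12.699
    endloop
  endfacet
  facet normal 0.0000 -1.0000 0.0000
    outer loop
      vertex 0.000 0.000 0.000
      vertex 22.349 0.000 12.699
      vertex 0.000 0.000 12.699
    endloop
  endfacet
  facet normal 1.0000 0.0000 0.0000
    outer loop
      vertex 22.349 0.000 0.000
      vertex 22.349 5.959 0.000
      vertex 22.349 5.959 12.699
    endloop
  endfacet
  facet normal 1.0000 0.0000 0.0000
    outer loop
      vertex 22.349 0.000 0.000
      vertex 22.349 5.959 12.699
      vertex 22.349 0.000 12.699
    endloop
  endfacet
  facet normal 0.0000 1.0000 0.0000
    outer loop
      vertex 22.349 5.959 0.000
      vertex 4.956 5.959 0.000
      vertex 4.956 5.959 12.699
    endloop
  endfacet
  facet normal 0.0000 1.0000 0.0000
    outer loop
      vertex 22.349 5.959 0.000
      vertex 4.956 5.959 12.699
      vertex 22.349 5.959 12.699
    endloop
  endfacet
  facet normal 1.0000 0.0000 0.0000
    outer loop
      vertex 4.956 5.959 0.000
      vertex 4.956 13.361 0.000
      vertex 4.956 13.361 12.699
    endloop
  endfacet
  facet normal 1.0000 0.0000 0.0000
    outer loop
      vertex 4.956 5.959 0.000
      vertex 4.956 13.361 12.699
      vertex 4.956 5.959 12.699
    endloop
  endfacet
  facet normal 0.0000 1.0000 0.0000
    outer loop
      vertex 4.956 13.361 0.000
      vertex 0.000 13.361 0.000
      vertex 0.000 13.361 12.699
    endloop
  endfacet
  facet normal 0.0000 1.0000 0.0000
    outer loop
      vertex 4.956 13.361 0.000
      vertex 0.000 13.361 12.699
      vertex 4.956 13.361 12.699
    endloop
  endfacet
  facet normal -1.0000 0.0000 0.0000
    outer loop
      vertex 0.000 13.361 0.000
      vertex 0.000 0.000 0.000
      vertex 0.000 0.000 12.699
    endloop
  endfacet
  facet normal -1.0000 0.0000 0.0000
    outer loop
      vertex 0.000 13.361 0.000
      vertex 0.000 0.000 12.699
      vertex 0.000 13.361 12.699
    endloop
  endfacet
endsolid part

The G0 Z moves step by Δz≈3.175 mm. Every layer's G1 loop is the same polygon, so the solid is a straight extrusion of it from z=0 to z≈12.7. Closing with flat bottom and top caps and triangulating gives 20 facets — an L-shaped prism: outer 22.3 × 13.4 mm, arm thicknesses ≈ 5.96 mm (horizontal) and 4.96 mm (vertical), extruded 12.7 mm in z.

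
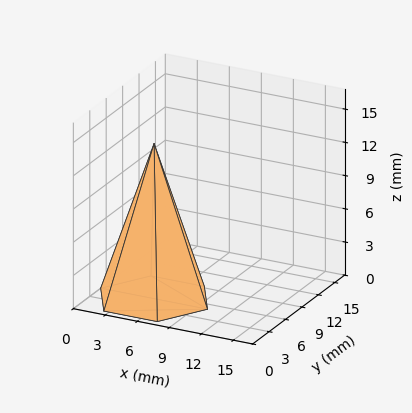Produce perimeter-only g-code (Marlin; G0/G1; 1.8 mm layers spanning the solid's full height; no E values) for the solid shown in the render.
Reading the render: the shape is a regular 6-sided pyramid, base circumscribed radius ≈ 5 mm, apex at z ≈ 14 mm (dimensions read to the nearest mm from the axis ticks). For the g-code, the solid's height is divided into equal slices at the stated Δz and each level perimeter traced with G1 moves after a G0 lift.

; perimeter-only toolpath
G21 ; units = mm
G90 ; absolute positioning
G28 ; home
; layer 1
G0 Z1.8
G0 X9.4 Y5.0
G1 X7.2 Y8.8
G1 X2.8 Y8.8
G1 X0.6 Y5.0
G1 X2.8 Y1.2
G1 X7.2 Y1.2
G1 X9.4 Y5.0
; layer 2
G0 Z3.5
G0 X8.8 Y5.0
G1 X6.9 Y8.2
G1 X3.1 Y8.2
G1 X1.2 Y5.0
G1 X3.1 Y1.8
G1 X6.9 Y1.8
G1 X8.8 Y5.0
; layer 3
G0 Z5.2
G0 X8.1 Y5.0
G1 X6.6 Y7.7
G1 X3.4 Y7.7
G1 X1.9 Y5.0
G1 X3.4 Y2.3
G1 X6.6 Y2.3
G1 X8.1 Y5.0
; layer 4
G0 Z7.0
G0 X7.5 Y5.0
G1 X6.2 Y7.2
G1 X3.8 Y7.2
G1 X2.5 Y5.0
G1 X3.8 Y2.9
G1 X6.2 Y2.9
G1 X7.5 Y5.0
; layer 5
G0 Z8.8
G0 X6.9 Y5.0
G1 X5.9 Y6.6
G1 X4.1 Y6.6
G1 X3.1 Y5.0
G1 X4.1 Y3.4
G1 X5.9 Y3.4
G1 X6.9 Y5.0
; layer 6
G0 Z10.5
G0 X6.2 Y5.0
G1 X5.6 Y6.1
G1 X4.4 Y6.1
G1 X3.8 Y5.0
G1 X4.4 Y3.9
G1 X5.6 Y3.9
G1 X6.2 Y5.0
; layer 7
G0 Z12.2
G0 X5.6 Y5.0
G1 X5.3 Y5.5
G1 X4.7 Y5.5
G1 X4.4 Y5.0
G1 X4.7 Y4.5
G1 X5.3 Y4.5
G1 X5.6 Y5.0
M2 ; end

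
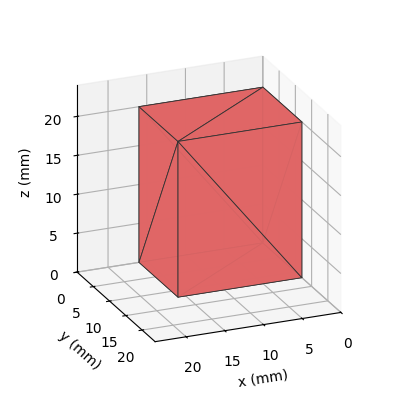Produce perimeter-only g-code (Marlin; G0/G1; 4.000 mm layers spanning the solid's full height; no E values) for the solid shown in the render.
Reading the render: the shape is a rectangular box, roughly 16 × 12 mm footprint and 20 mm tall (dimensions read to the nearest mm from the axis ticks). For the g-code, the solid's height is divided into equal slices at the stated Δz and each level perimeter traced with G1 moves after a G0 lift.

; perimeter-only toolpath
G21 ; units = mm
G90 ; absolute positioning
G28 ; home
; layer 1
G0 Z4.000
G0 X0.000 Y0.000
G1 X16.000 Y0.000
G1 X16.000 Y12.000
G1 X0.000 Y12.000
G1 X0.000 Y0.000
; layer 2
G0 Z8.000
G0 X0.000 Y0.000
G1 X16.000 Y0.000
G1 X16.000 Y12.000
G1 X0.000 Y12.000
G1 X0.000 Y0.000
; layer 3
G0 Z12.000
G0 X0.000 Y0.000
G1 X16.000 Y0.000
G1 X16.000 Y12.000
G1 X0.000 Y12.000
G1 X0.000 Y0.000
; layer 4
G0 Z16.000
G0 X0.000 Y0.000
G1 X16.000 Y0.000
G1 X16.000 Y12.000
G1 X0.000 Y12.000
G1 X0.000 Y0.000
; layer 5
G0 Z20.000
G0 X0.000 Y0.000
G1 X16.000 Y0.000
G1 X16.000 Y12.000
G1 X0.000 Y12.000
G1 X0.000 Y0.000
M2 ; end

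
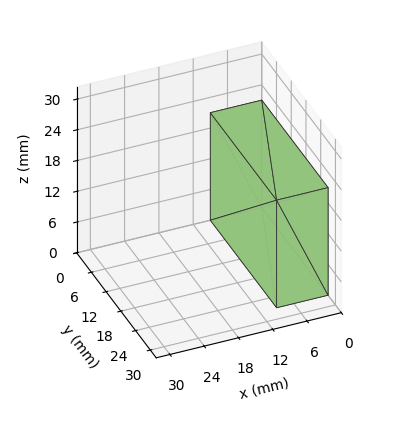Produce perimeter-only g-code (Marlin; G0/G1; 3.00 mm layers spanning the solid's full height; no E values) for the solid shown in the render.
Reading the render: the shape is a rectangular box, roughly 9 × 27 mm footprint and 21 mm tall (dimensions read to the nearest mm from the axis ticks). For the g-code, the solid's height is divided into equal slices at the stated Δz and each level perimeter traced with G1 moves after a G0 lift.

; perimeter-only toolpath
G21 ; units = mm
G90 ; absolute positioning
G28 ; home
; layer 1
G0 Z3.00
G0 X0.00 Y0.00
G1 X9.00 Y0.00
G1 X9.00 Y27.00
G1 X0.00 Y27.00
G1 X0.00 Y0.00
; layer 2
G0 Z6.00
G0 X0.00 Y0.00
G1 X9.00 Y0.00
G1 X9.00 Y27.00
G1 X0.00 Y27.00
G1 X0.00 Y0.00
; layer 3
G0 Z9.00
G0 X0.00 Y0.00
G1 X9.00 Y0.00
G1 X9.00 Y27.00
G1 X0.00 Y27.00
G1 X0.00 Y0.00
; layer 4
G0 Z12.00
G0 X0.00 Y0.00
G1 X9.00 Y0.00
G1 X9.00 Y27.00
G1 X0.00 Y27.00
G1 X0.00 Y0.00
; layer 5
G0 Z15.00
G0 X0.00 Y0.00
G1 X9.00 Y0.00
G1 X9.00 Y27.00
G1 X0.00 Y27.00
G1 X0.00 Y0.00
; layer 6
G0 Z18.00
G0 X0.00 Y0.00
G1 X9.00 Y0.00
G1 X9.00 Y27.00
G1 X0.00 Y27.00
G1 X0.00 Y0.00
; layer 7
G0 Z21.00
G0 X0.00 Y0.00
G1 X9.00 Y0.00
G1 X9.00 Y27.00
G1 X0.00 Y27.00
G1 X0.00 Y0.00
M2 ; end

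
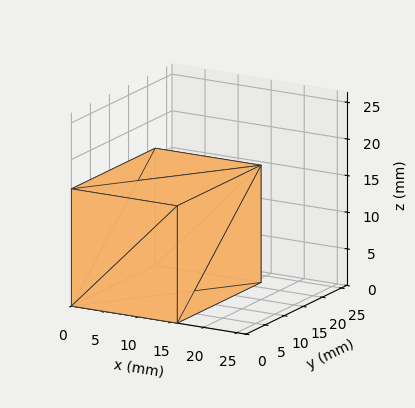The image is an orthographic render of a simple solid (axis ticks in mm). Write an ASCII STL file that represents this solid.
Reading the render: the shape is a rectangular box, roughly 16 × 22 mm footprint and 16 mm tall (dimensions read to the nearest mm from the axis ticks). For the STL, each face is triangulated and given an outward normal.

solid part
  facet normal 0.0000 0.0000 -1.0000
    outer loop
      vertex 16.00 22.00 0.00
      vertex 16.00 0.00 0.00
      vertex 0.00 0.00 0.00
    endloop
  endfacet
  facet normal 0.0000 0.0000 -1.0000
    outer loop
      vertex 0.00 22.00 0.00
      vertex 16.00 22.00 0.00
      vertex 0.00 0.00 0.00
    endloop
  endfacet
  facet normal 0.0000 0.0000 1.0000
    outer loop
      vertex 0.00 0.00 16.00
      vertex 16.00 0.00 16.00
      vertex 16.00 22.00 16.00
    endloop
  endfacet
  facet normal 0.0000 0.0000 1.0000
    outer loop
      vertex 0.00 0.00 16.00
      vertex 16.00 22.00 16.00
      vertex 0.00 22.00 16.00
    endloop
  endfacet
  facet normal 0.0000 -1.0000 0.0000
    outer loop
      vertex 0.00 0.00 0.00
      vertex 16.00 0.00 0.00
      vertex 16.00 0.00 16.00
    endloop
  endfacet
  facet normal 0.0000 -1.0000 0.0000
    outer loop
      vertex 0.00 0.00 0.00
      vertex 16.00 0.00 16.00
      vertex 0.00 0.00 16.00
    endloop
  endfacet
  facet normal 0.0000 1.0000 0.0000
    outer loop
      vertex 16.00 22.00 16.00
      vertex 16.00 22.00 0.00
      vertex 0.00 22.00 0.00
    endloop
  endfacet
  facet normal 0.0000 1.0000 0.0000
    outer loop
      vertex 0.00 22.00 16.00
      vertex 16.00 22.00 16.00
      vertex 0.00 22.00 0.00
    endloop
  endfacet
  facet normal -1.0000 0.0000 0.0000
    outer loop
      vertex 0.00 22.00 16.00
      vertex 0.00 22.00 0.00
      vertex 0.00 0.00 0.00
    endloop
  endfacet
  facet normal -1.0000 0.0000 0.0000
    outer loop
      vertex 0.00 0.00 16.00
      vertex 0.00 22.00 16.00
      vertex 0.00 0.00 0.00
    endloop
  endfacet
  facet normal 1.0000 0.0000 0.0000
    outer loop
      vertex 16.00 0.00 0.00
      vertex 16.00 22.00 0.00
      vertex 16.00 22.00 16.00
    endloop
  endfacet
  facet normal 1.0000 0.0000 0.0000
    outer loop
      vertex 16.00 0.00 0.00
      vertex 16.00 22.00 16.00
      vertex 16.00 0.00 16.00
    endloop
  endfacet
endsolid part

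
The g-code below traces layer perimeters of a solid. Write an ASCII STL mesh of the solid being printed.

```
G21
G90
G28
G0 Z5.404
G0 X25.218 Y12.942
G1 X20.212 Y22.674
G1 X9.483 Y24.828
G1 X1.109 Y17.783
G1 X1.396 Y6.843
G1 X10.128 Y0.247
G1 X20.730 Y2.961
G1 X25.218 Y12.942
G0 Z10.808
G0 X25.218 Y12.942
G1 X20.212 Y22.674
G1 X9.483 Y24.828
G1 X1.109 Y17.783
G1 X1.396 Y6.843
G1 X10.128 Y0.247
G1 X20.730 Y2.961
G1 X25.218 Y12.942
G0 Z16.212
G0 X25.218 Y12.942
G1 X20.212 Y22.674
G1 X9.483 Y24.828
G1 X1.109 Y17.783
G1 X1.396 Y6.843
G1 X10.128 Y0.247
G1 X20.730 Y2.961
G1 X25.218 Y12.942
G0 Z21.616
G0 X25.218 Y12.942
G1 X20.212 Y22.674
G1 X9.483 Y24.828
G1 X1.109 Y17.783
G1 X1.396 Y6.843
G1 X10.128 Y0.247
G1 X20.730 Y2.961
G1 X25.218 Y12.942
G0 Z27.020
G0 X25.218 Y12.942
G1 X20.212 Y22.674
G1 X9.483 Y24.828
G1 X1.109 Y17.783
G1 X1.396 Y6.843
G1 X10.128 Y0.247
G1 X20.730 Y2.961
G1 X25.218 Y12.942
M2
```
solid part
  facet normal 0.0000 0.0000 -1.0000
    outer loop
      vertex 9.483 24.828 0.000
      vertex 20.212 22.674 0.000
      vertex 25.218 12.942 0.000
    endloop
  endfacet
  facet normal 0.0000 0.0000 -1.0000
    outer loop
      vertex 1.109 17.783 0.000
      vertex 9.483 24.828 0.000
      vertex 25.218 12.942 0.000
    endloop
  endfacet
  facet normal 0.0000 0.0000 -1.0000
    outer loop
      vertex 1.396 6.843 0.000
      vertex 1.109 17.783 0.000
      vertex 25.218 12.942 0.000
    endloop
  endfacet
  facet normal 0.0000 0.0000 -1.0000
    outer loop
      vertex 10.128 0.247 0.000
      vertex 1.396 6.843 0.000
      vertex 25.218 12.942 0.000
    endloop
  endfacet
  facet normal 0.0000 0.0000 -1.0000
    outer loop
      vertex 20.730 2.961 0.000
      vertex 10.128 0.247 0.000
      vertex 25.218 12.942 0.000
    endloop
  endfacet
  facet normal 0.0000 0.0000 1.0000
    outer loop
      vertex 25.218 12.942 27.020
      vertex 20.212 22.674 27.020
      vertex 9.483 24.828 27.020
    endloop
  endfacet
  facet normal 0.0000 0.0000 1.0000
    outer loop
      vertex 25.218 12.942 27.020
      vertex 9.483 24.828 27.020
      vertex 1.109 17.783 27.020
    endloop
  endfacet
  facet normal 0.0000 0.0000 1.0000
    outer loop
      vertex 25.218 12.942 27.020
      vertex 1.109 17.783 27.020
      vertex 1.396 6.843 27.020
    endloop
  endfacet
  facet normal 0.0000 0.0000 1.0000
    outer loop
      vertex 25.218 12.942 27.020
      vertex 1.396 6.843 27.020
      vertex 10.128 0.247 27.020
    endloop
  endfacet
  facet normal 0.0000 0.0000 1.0000
    outer loop
      vertex 25.218 12.942 27.020
      vertex 10.128 0.247 27.020
      vertex 20.730 2.961 27.020
    endloop
  endfacet
  facet normal 0.8893 0.4574 0.0000
    outer loop
      vertex 25.218 12.942 0.000
      vertex 20.212 22.674 0.000
      vertex 20.212 22.674 27.020
    endloop
  endfacet
  facet normal 0.8893 0.4574 0.0000
    outer loop
      vertex 25.218 12.942 0.000
      vertex 20.212 22.674 27.020
      vertex 25.218 12.942 27.020
    endloop
  endfacet
  facet normal 0.1968 0.9804 0.0000
    outer loop
      vertex 20.212 22.674 0.000
      vertex 9.483 24.828 0.000
      vertex 9.483 24.828 27.020
    endloop
  endfacet
  facet normal 0.1968 0.9804 0.0000
    outer loop
      vertex 20.212 22.674 0.000
      vertex 9.483 24.828 27.020
      vertex 20.212 22.674 27.020
    endloop
  endfacet
  facet normal -0.6438 0.7652 0.0000
    outer loop
      vertex 9.483 24.828 0.000
      vertex 1.109 17.783 0.000
      vertex 1.109 17.783 27.020
    endloop
  endfacet
  facet normal -0.6438 0.7652 0.0000
    outer loop
      vertex 9.483 24.828 0.000
      vertex 1.109 17.783 27.020
      vertex 9.483 24.828 27.020
    endloop
  endfacet
  facet normal -0.9997 -0.0262 0.0000
    outer loop
      vertex 1.109 17.783 0.000
      vertex 1.396 6.843 0.000
      vertex 1.396 6.843 27.020
    endloop
  endfacet
  facet normal -0.9997 -0.0262 0.0000
    outer loop
      vertex 1.109 17.783 0.000
      vertex 1.396 6.843 27.020
      vertex 1.109 17.783 27.020
    endloop
  endfacet
  facet normal -0.6027 -0.7979 0.0000
    outer loop
      vertex 1.396 6.843 0.000
      vertex 10.128 0.247 0.000
      vertex 10.128 0.247 27.020
    endloop
  endfacet
  facet normal -0.6027 -0.7979 0.0000
    outer loop
      vertex 1.396 6.843 0.000
      vertex 10.128 0.247 27.020
      vertex 1.396 6.843 27.020
    endloop
  endfacet
  facet normal 0.2480 -0.9688 0.0000
    outer loop
      vertex 10.128 0.247 0.000
      vertex 20.730 2.961 0.000
      vertex 20.730 2.961 27.020
    endloop
  endfacet
  facet normal 0.2480 -0.9688 0.0000
    outer loop
      vertex 10.128 0.247 0.000
      vertex 20.730 2.961 27.020
      vertex 10.128 0.247 27.020
    endloop
  endfacet
  facet normal 0.9120 -0.4101 0.0000
    outer loop
      vertex 20.730 2.961 0.000
      vertex 25.218 12.942 0.000
      vertex 25.218 12.942 27.020
    endloop
  endfacet
  facet normal 0.9120 -0.4101 0.0000
    outer loop
      vertex 20.730 2.961 0.000
      vertex 25.218 12.942 27.020
      vertex 20.730 2.961 27.020
    endloop
  endfacet
endsolid part

The G0 Z moves step by Δz≈5.404 mm. Every layer's G1 loop is the same polygon, so the solid is a straight extrusion of it from z=0 to z≈27. Closing with flat bottom and top caps and triangulating gives 24 facets — a regular 7-sided prism (a cylinder approximated with 7 flat sides), circumscribed radius ≈ 12.6 mm, height ≈ 27 mm.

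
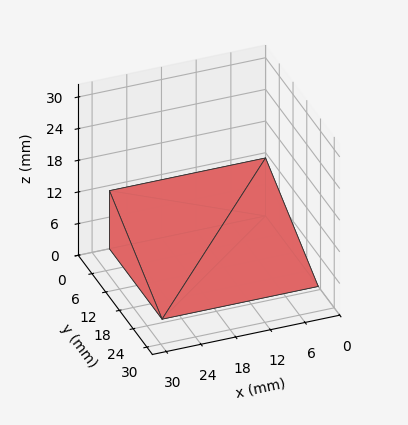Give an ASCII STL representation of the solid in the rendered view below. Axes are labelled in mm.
Reading the render: the shape is a wedge (ramp): 27 × 23 mm base, rising to 11 mm along the y=0 edge and sloping linearly to z=0 at y=23 (dimensions read to the nearest mm from the axis ticks). For the STL, each face is triangulated and given an outward normal.

solid part
  facet normal 0.0000 0.0000 -1.0000
    outer loop
      vertex 27.0 23.0 0.0
      vertex 27.0 0.0 0.0
      vertex 0.0 0.0 0.0
    endloop
  endfacet
  facet normal 0.0000 0.0000 -1.0000
    outer loop
      vertex 0.0 23.0 0.0
      vertex 27.0 23.0 0.0
      vertex 0.0 0.0 0.0
    endloop
  endfacet
  facet normal 0.0000 -1.0000 0.0000
    outer loop
      vertex 0.0 0.0 0.0
      vertex 27.0 0.0 0.0
      vertex 27.0 0.0 11.0
    endloop
  endfacet
  facet normal 0.0000 -1.0000 0.0000
    outer loop
      vertex 0.0 0.0 0.0
      vertex 27.0 0.0 11.0
      vertex 0.0 0.0 11.0
    endloop
  endfacet
  facet normal 0.0000 0.4315 0.9021
    outer loop
      vertex 0.0 0.0 11.0
      vertex 27.0 0.0 11.0
      vertex 27.0 23.0 0.0
    endloop
  endfacet
  facet normal 0.0000 0.4315 0.9021
    outer loop
      vertex 0.0 0.0 11.0
      vertex 27.0 23.0 0.0
      vertex 0.0 23.0 0.0
    endloop
  endfacet
  facet normal -1.0000 0.0000 0.0000
    outer loop
      vertex 0.0 0.0 11.0
      vertex 0.0 23.0 0.0
      vertex 0.0 0.0 0.0
    endloop
  endfacet
  facet normal 1.0000 0.0000 0.0000
    outer loop
      vertex 27.0 0.0 0.0
      vertex 27.0 23.0 0.0
      vertex 27.0 0.0 11.0
    endloop
  endfacet
endsolid part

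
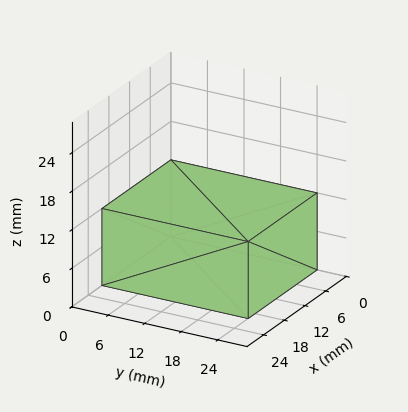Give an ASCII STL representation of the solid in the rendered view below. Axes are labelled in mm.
Reading the render: the shape is a rectangular box, roughly 20 × 24 mm footprint and 12 mm tall (dimensions read to the nearest mm from the axis ticks). For the STL, each face is triangulated and given an outward normal.

solid part
  facet normal 0.0000 0.0000 -1.0000
    outer loop
      vertex 20.00 24.00 0.00
      vertex 20.00 0.00 0.00
      vertex 0.00 0.00 0.00
    endloop
  endfacet
  facet normal 0.0000 0.0000 -1.0000
    outer loop
      vertex 0.00 24.00 0.00
      vertex 20.00 24.00 0.00
      vertex 0.00 0.00 0.00
    endloop
  endfacet
  facet normal 0.0000 0.0000 1.0000
    outer loop
      vertex 0.00 0.00 12.00
      vertex 20.00 0.00 12.00
      vertex 20.00 24.00 12.00
    endloop
  endfacet
  facet normal 0.0000 0.0000 1.0000
    outer loop
      vertex 0.00 0.00 12.00
      vertex 20.00 24.00 12.00
      vertex 0.00 24.00 12.00
    endloop
  endfacet
  facet normal 0.0000 -1.0000 0.0000
    outer loop
      vertex 0.00 0.00 0.00
      vertex 20.00 0.00 0.00
      vertex 20.00 0.00 12.00
    endloop
  endfacet
  facet normal 0.0000 -1.0000 0.0000
    outer loop
      vertex 0.00 0.00 0.00
      vertex 20.00 0.00 12.00
      vertex 0.00 0.00 12.00
    endloop
  endfacet
  facet normal 0.0000 1.0000 0.0000
    outer loop
      vertex 20.00 24.00 12.00
      vertex 20.00 24.00 0.00
      vertex 0.00 24.00 0.00
    endloop
  endfacet
  facet normal 0.0000 1.0000 0.0000
    outer loop
      vertex 0.00 24.00 12.00
      vertex 20.00 24.00 12.00
      vertex 0.00 24.00 0.00
    endloop
  endfacet
  facet normal -1.0000 0.0000 0.0000
    outer loop
      vertex 0.00 24.00 12.00
      vertex 0.00 24.00 0.00
      vertex 0.00 0.00 0.00
    endloop
  endfacet
  facet normal -1.0000 0.0000 0.0000
    outer loop
      vertex 0.00 0.00 12.00
      vertex 0.00 24.00 12.00
      vertex 0.00 0.00 0.00
    endloop
  endfacet
  facet normal 1.0000 0.0000 0.0000
    outer loop
      vertex 20.00 0.00 0.00
      vertex 20.00 24.00 0.00
      vertex 20.00 24.00 12.00
    endloop
  endfacet
  facet normal 1.0000 0.0000 0.0000
    outer loop
      vertex 20.00 0.00 0.00
      vertex 20.00 24.00 12.00
      vertex 20.00 0.00 12.00
    endloop
  endfacet
endsolid part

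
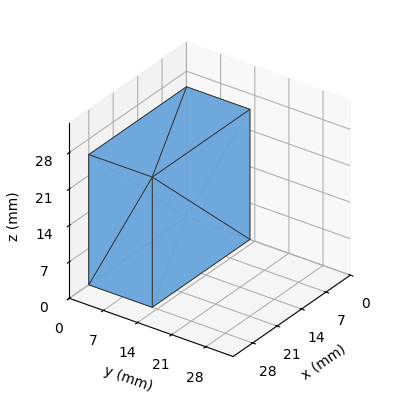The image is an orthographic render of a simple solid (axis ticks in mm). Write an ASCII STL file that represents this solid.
Reading the render: the shape is a rectangular box, roughly 28 × 13 mm footprint and 25 mm tall (dimensions read to the nearest mm from the axis ticks). For the STL, each face is triangulated and given an outward normal.

solid part
  facet normal 0.0000 0.0000 -1.0000
    outer loop
      vertex 28.000 13.000 0.000
      vertex 28.000 0.000 0.000
      vertex 0.000 0.000 0.000
    endloop
  endfacet
  facet normal 0.0000 0.0000 -1.0000
    outer loop
      vertex 0.000 13.000 0.000
      vertex 28.000 13.000 0.000
      vertex 0.000 0.000 0.000
    endloop
  endfacet
  facet normal 0.0000 0.0000 1.0000
    outer loop
      vertex 0.000 0.000 25.000
      vertex 28.000 0.000 25.000
      vertex 28.000 13.000 25.000
    endloop
  endfacet
  facet normal 0.0000 0.0000 1.0000
    outer loop
      vertex 0.000 0.000 25.000
      vertex 28.000 13.000 25.000
      vertex 0.000 13.000 25.000
    endloop
  endfacet
  facet normal 0.0000 -1.0000 0.0000
    outer loop
      vertex 0.000 0.000 0.000
      vertex 28.000 0.000 0.000
      vertex 28.000 0.000 25.000
    endloop
  endfacet
  facet normal 0.0000 -1.0000 0.0000
    outer loop
      vertex 0.000 0.000 0.000
      vertex 28.000 0.000 25.000
      vertex 0.000 0.000 25.000
    endloop
  endfacet
  facet normal 0.0000 1.0000 0.0000
    outer loop
      vertex 28.000 13.000 25.000
      vertex 28.000 13.000 0.000
      vertex 0.000 13.000 0.000
    endloop
  endfacet
  facet normal 0.0000 1.0000 0.0000
    outer loop
      vertex 0.000 13.000 25.000
      vertex 28.000 13.000 25.000
      vertex 0.000 13.000 0.000
    endloop
  endfacet
  facet normal -1.0000 0.0000 0.0000
    outer loop
      vertex 0.000 13.000 25.000
      vertex 0.000 13.000 0.000
      vertex 0.000 0.000 0.000
    endloop
  endfacet
  facet normal -1.0000 0.0000 0.0000
    outer loop
      vertex 0.000 0.000 25.000
      vertex 0.000 13.000 25.000
      vertex 0.000 0.000 0.000
    endloop
  endfacet
  facet normal 1.0000 0.0000 0.0000
    outer loop
      vertex 28.000 0.000 0.000
      vertex 28.000 13.000 0.000
      vertex 28.000 13.000 25.000
    endloop
  endfacet
  facet normal 1.0000 0.0000 0.0000
    outer loop
      vertex 28.000 0.000 0.000
      vertex 28.000 13.000 25.000
      vertex 28.000 0.000 25.000
    endloop
  endfacet
endsolid part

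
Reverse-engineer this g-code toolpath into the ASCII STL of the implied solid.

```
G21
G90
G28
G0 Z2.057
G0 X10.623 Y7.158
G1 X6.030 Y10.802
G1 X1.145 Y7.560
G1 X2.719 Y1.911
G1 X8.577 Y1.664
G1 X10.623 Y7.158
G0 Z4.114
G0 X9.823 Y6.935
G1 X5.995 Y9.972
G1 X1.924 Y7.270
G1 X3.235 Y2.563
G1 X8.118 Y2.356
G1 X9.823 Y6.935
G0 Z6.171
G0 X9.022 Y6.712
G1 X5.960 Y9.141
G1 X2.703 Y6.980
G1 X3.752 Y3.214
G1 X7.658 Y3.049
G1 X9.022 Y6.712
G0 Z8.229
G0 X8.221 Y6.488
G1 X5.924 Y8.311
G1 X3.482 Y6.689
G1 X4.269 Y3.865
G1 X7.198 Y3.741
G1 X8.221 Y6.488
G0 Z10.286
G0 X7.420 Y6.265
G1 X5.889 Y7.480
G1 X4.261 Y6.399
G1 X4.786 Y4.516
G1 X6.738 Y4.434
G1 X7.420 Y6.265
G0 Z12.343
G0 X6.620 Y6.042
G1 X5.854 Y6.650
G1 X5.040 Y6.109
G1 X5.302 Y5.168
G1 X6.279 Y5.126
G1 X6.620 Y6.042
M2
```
solid part
  facet normal 0.0000 0.0000 -1.0000
    outer loop
      vertex 0.366 7.850 0.000
      vertex 6.065 11.633 0.000
      vertex 11.424 7.381 0.000
    endloop
  endfacet
  facet normal 0.0000 0.0000 -1.0000
    outer loop
      vertex 2.202 1.260 0.000
      vertex 0.366 7.850 0.000
      vertex 11.424 7.381 0.000
    endloop
  endfacet
  facet normal 0.0000 0.0000 -1.0000
    outer loop
      vertex 9.037 0.971 0.000
      vertex 2.202 1.260 0.000
      vertex 11.424 7.381 0.000
    endloop
  endfacet
  facet normal 0.5908 0.7446 0.3107
    outer loop
      vertex 11.424 7.381 0.000
      vertex 6.065 11.633 0.000
      vertex 5.819 5.819 14.400
    endloop
  endfacet
  facet normal -0.5257 0.7919 0.3108
    outer loop
      vertex 6.065 11.633 0.000
      vertex 0.366 7.850 0.000
      vertex 5.819 5.819 14.400
    endloop
  endfacet
  facet normal -0.9156 -0.2551 0.3107
    outer loop
      vertex 0.366 7.850 0.000
      vertex 2.202 1.260 0.000
      vertex 5.819 5.819 14.400
    endloop
  endfacet
  facet normal -0.0402 -0.9496 0.3107
    outer loop
      vertex 2.202 1.260 0.000
      vertex 9.037 0.971 0.000
      vertex 5.819 5.819 14.400
    endloop
  endfacet
  facet normal 0.8907 -0.3317 0.3107
    outer loop
      vertex 9.037 0.971 0.000
      vertex 11.424 7.381 0.000
      vertex 5.819 5.819 14.400
    endloop
  endfacet
endsolid part

The G0 Z moves step by Δz≈2.057 mm. The G1 loops shrink linearly with z, so the solid tapers from its base footprint up to z≈14.4. Closing with a flat bottom cap and the tapered top and triangulating gives 8 facets — a regular 5-sided pyramid, base circumscribed radius ≈ 5.82 mm, apex at z ≈ 14.4 mm.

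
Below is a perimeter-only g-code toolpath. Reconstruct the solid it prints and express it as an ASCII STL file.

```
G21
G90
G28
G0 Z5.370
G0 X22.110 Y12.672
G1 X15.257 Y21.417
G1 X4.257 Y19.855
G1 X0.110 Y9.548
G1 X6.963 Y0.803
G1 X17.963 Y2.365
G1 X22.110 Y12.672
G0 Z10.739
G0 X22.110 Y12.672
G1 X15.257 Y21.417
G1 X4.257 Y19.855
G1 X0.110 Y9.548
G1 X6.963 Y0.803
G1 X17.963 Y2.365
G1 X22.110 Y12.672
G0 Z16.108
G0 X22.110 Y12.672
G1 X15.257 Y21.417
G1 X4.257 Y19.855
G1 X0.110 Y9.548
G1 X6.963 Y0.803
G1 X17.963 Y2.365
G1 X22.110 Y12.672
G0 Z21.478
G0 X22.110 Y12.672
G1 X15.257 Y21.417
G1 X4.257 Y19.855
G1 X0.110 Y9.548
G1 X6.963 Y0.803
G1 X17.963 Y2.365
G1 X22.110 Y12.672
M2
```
solid part
  facet normal 0.0000 0.0000 -1.0000
    outer loop
      vertex 4.257 19.855 0.000
      vertex 15.257 21.417 0.000
      vertex 22.110 12.672 0.000
    endloop
  endfacet
  facet normal 0.0000 0.0000 -1.0000
    outer loop
      vertex 0.110 9.548 0.000
      vertex 4.257 19.855 0.000
      vertex 22.110 12.672 0.000
    endloop
  endfacet
  facet normal 0.0000 0.0000 -1.0000
    outer loop
      vertex 6.963 0.803 0.000
      vertex 0.110 9.548 0.000
      vertex 22.110 12.672 0.000
    endloop
  endfacet
  facet normal 0.0000 0.0000 -1.0000
    outer loop
      vertex 17.963 2.365 0.000
      vertex 6.963 0.803 0.000
      vertex 22.110 12.672 0.000
    endloop
  endfacet
  facet normal 0.0000 0.0000 1.0000
    outer loop
      vertex 22.110 12.672 21.478
      vertex 15.257 21.417 21.478
      vertex 4.257 19.855 21.478
    endloop
  endfacet
  facet normal 0.0000 0.0000 1.0000
    outer loop
      vertex 22.110 12.672 21.478
      vertex 4.257 19.855 21.478
      vertex 0.110 9.548 21.478
    endloop
  endfacet
  facet normal 0.0000 0.0000 1.0000
    outer loop
      vertex 22.110 12.672 21.478
      vertex 0.110 9.548 21.478
      vertex 6.963 0.803 21.478
    endloop
  endfacet
  facet normal 0.0000 0.0000 1.0000
    outer loop
      vertex 22.110 12.672 21.478
      vertex 6.963 0.803 21.478
      vertex 17.963 2.365 21.478
    endloop
  endfacet
  facet normal 0.7871 0.6168 0.0000
    outer loop
      vertex 22.110 12.672 0.000
      vertex 15.257 21.417 0.000
      vertex 15.257 21.417 21.478
    endloop
  endfacet
  facet normal 0.7871 0.6168 0.0000
    outer loop
      vertex 22.110 12.672 0.000
      vertex 15.257 21.417 21.478
      vertex 22.110 12.672 21.478
    endloop
  endfacet
  facet normal -0.1406 0.9901 0.0000
    outer loop
      vertex 15.257 21.417 0.000
      vertex 4.257 19.855 0.000
      vertex 4.257 19.855 21.478
    endloop
  endfacet
  facet normal -0.1406 0.9901 0.0000
    outer loop
      vertex 15.257 21.417 0.000
      vertex 4.257 19.855 21.478
      vertex 15.257 21.417 21.478
    endloop
  endfacet
  facet normal -0.9277 0.3733 0.0000
    outer loop
      vertex 4.257 19.855 0.000
      vertex 0.110 9.548 0.000
      vertex 0.110 9.548 21.478
    endloop
  endfacet
  facet normal -0.9277 0.3733 0.0000
    outer loop
      vertex 4.257 19.855 0.000
      vertex 0.110 9.548 21.478
      vertex 4.257 19.855 21.478
    endloop
  endfacet
  facet normal -0.7871 -0.6168 0.0000
    outer loop
      vertex 0.110 9.548 0.000
      vertex 6.963 0.803 0.000
      vertex 6.963 0.803 21.478
    endloop
  endfacet
  facet normal -0.7871 -0.6168 0.0000
    outer loop
      vertex 0.110 9.548 0.000
      vertex 6.963 0.803 21.478
      vertex 0.110 9.548 21.478
    endloop
  endfacet
  facet normal 0.1406 -0.9901 0.0000
    outer loop
      vertex 6.963 0.803 0.000
      vertex 17.963 2.365 0.000
      vertex 17.963 2.365 21.478
    endloop
  endfacet
  facet normal 0.1406 -0.9901 0.0000
    outer loop
      vertex 6.963 0.803 0.000
      vertex 17.963 2.365 21.478
      vertex 6.963 0.803 21.478
    endloop
  endfacet
  facet normal 0.9277 -0.3733 0.0000
    outer loop
      vertex 17.963 2.365 0.000
      vertex 22.110 12.672 0.000
      vertex 22.110 12.672 21.478
    endloop
  endfacet
  facet normal 0.9277 -0.3733 0.0000
    outer loop
      vertex 17.963 2.365 0.000
      vertex 22.110 12.672 21.478
      vertex 17.963 2.365 21.478
    endloop
  endfacet
endsolid part

The G0 Z moves step by Δz≈5.370 mm. Every layer's G1 loop is the same polygon, so the solid is a straight extrusion of it from z=0 to z≈21.5. Closing with flat bottom and top caps and triangulating gives 20 facets — a regular 6-sided prism (a cylinder approximated with 6 flat sides), circumscribed radius ≈ 11.1 mm, height ≈ 21.5 mm.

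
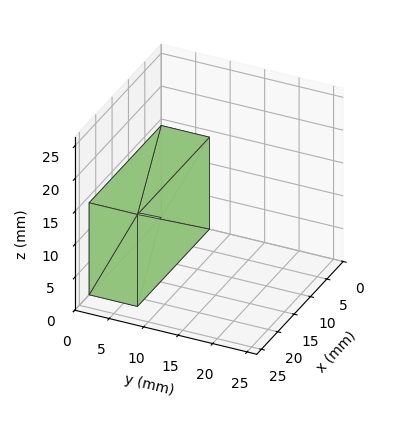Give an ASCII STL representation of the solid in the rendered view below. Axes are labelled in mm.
Reading the render: the shape is a rectangular box, roughly 22 × 7 mm footprint and 14 mm tall (dimensions read to the nearest mm from the axis ticks). For the STL, each face is triangulated and given an outward normal.

solid part
  facet normal 0.0000 0.0000 -1.0000
    outer loop
      vertex 22.00 7.00 0.00
      vertex 22.00 0.00 0.00
      vertex 0.00 0.00 0.00
    endloop
  endfacet
  facet normal 0.0000 0.0000 -1.0000
    outer loop
      vertex 0.00 7.00 0.00
      vertex 22.00 7.00 0.00
      vertex 0.00 0.00 0.00
    endloop
  endfacet
  facet normal 0.0000 0.0000 1.0000
    outer loop
      vertex 0.00 0.00 14.00
      vertex 22.00 0.00 14.00
      vertex 22.00 7.00 14.00
    endloop
  endfacet
  facet normal 0.0000 0.0000 1.0000
    outer loop
      vertex 0.00 0.00 14.00
      vertex 22.00 7.00 14.00
      vertex 0.00 7.00 14.00
    endloop
  endfacet
  facet normal 0.0000 -1.0000 0.0000
    outer loop
      vertex 0.00 0.00 0.00
      vertex 22.00 0.00 0.00
      vertex 22.00 0.00 14.00
    endloop
  endfacet
  facet normal 0.0000 -1.0000 0.0000
    outer loop
      vertex 0.00 0.00 0.00
      vertex 22.00 0.00 14.00
      vertex 0.00 0.00 14.00
    endloop
  endfacet
  facet normal 0.0000 1.0000 0.0000
    outer loop
      vertex 22.00 7.00 14.00
      vertex 22.00 7.00 0.00
      vertex 0.00 7.00 0.00
    endloop
  endfacet
  facet normal 0.0000 1.0000 0.0000
    outer loop
      vertex 0.00 7.00 14.00
      vertex 22.00 7.00 14.00
      vertex 0.00 7.00 0.00
    endloop
  endfacet
  facet normal -1.0000 0.0000 0.0000
    outer loop
      vertex 0.00 7.00 14.00
      vertex 0.00 7.00 0.00
      vertex 0.00 0.00 0.00
    endloop
  endfacet
  facet normal -1.0000 0.0000 0.0000
    outer loop
      vertex 0.00 0.00 14.00
      vertex 0.00 7.00 14.00
      vertex 0.00 0.00 0.00
    endloop
  endfacet
  facet normal 1.0000 0.0000 0.0000
    outer loop
      vertex 22.00 0.00 0.00
      vertex 22.00 7.00 0.00
      vertex 22.00 7.00 14.00
    endloop
  endfacet
  facet normal 1.0000 0.0000 0.0000
    outer loop
      vertex 22.00 0.00 0.00
      vertex 22.00 7.00 14.00
      vertex 22.00 0.00 14.00
    endloop
  endfacet
endsolid part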